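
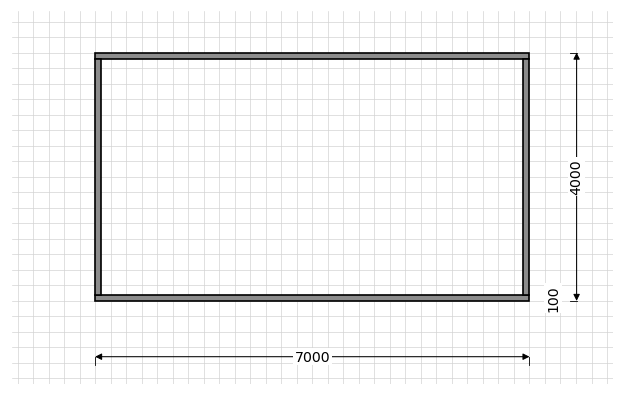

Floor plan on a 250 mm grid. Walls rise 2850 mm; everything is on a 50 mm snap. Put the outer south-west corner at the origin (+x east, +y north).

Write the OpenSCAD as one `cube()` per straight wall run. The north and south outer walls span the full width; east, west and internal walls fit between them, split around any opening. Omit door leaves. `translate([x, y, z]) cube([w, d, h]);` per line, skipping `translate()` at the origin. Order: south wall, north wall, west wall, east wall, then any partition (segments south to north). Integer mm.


cube([7000, 100, 2850]);
translate([0, 3900, 0]) cube([7000, 100, 2850]);
translate([0, 100, 0]) cube([100, 3800, 2850]);
translate([6900, 100, 0]) cube([100, 3800, 2850]);


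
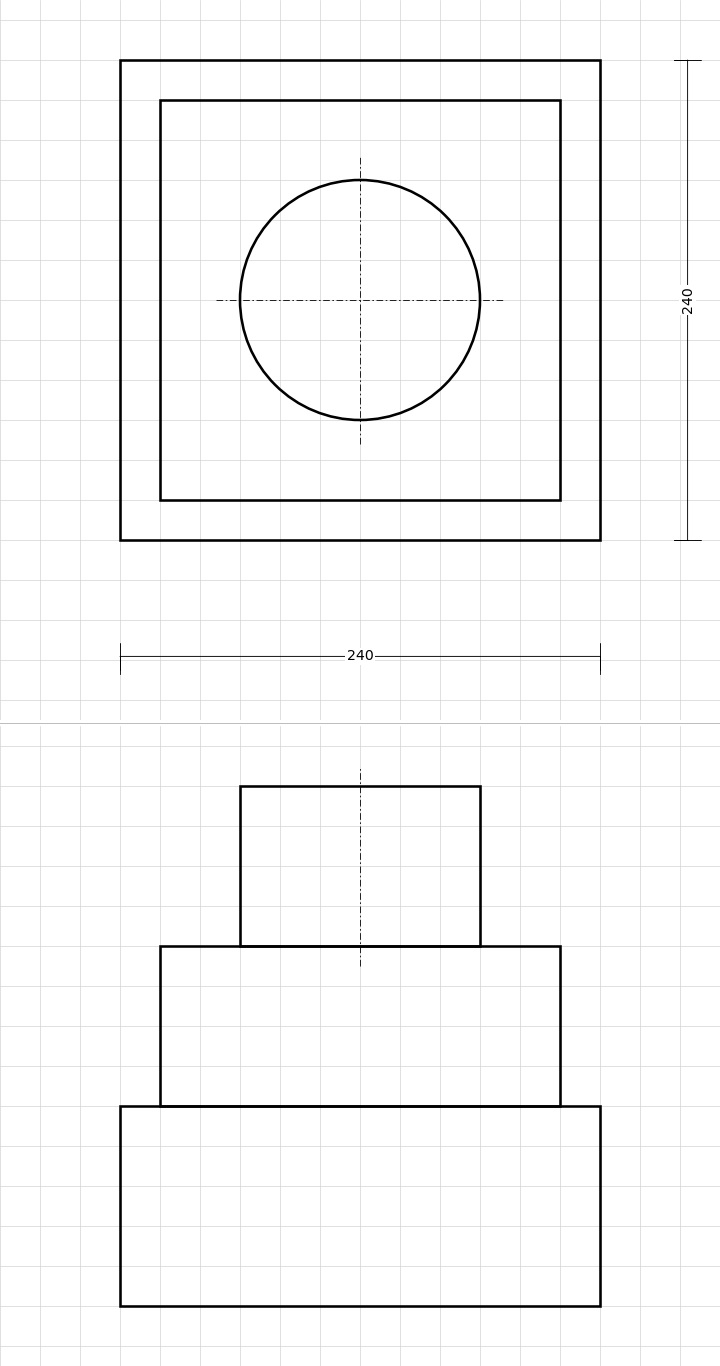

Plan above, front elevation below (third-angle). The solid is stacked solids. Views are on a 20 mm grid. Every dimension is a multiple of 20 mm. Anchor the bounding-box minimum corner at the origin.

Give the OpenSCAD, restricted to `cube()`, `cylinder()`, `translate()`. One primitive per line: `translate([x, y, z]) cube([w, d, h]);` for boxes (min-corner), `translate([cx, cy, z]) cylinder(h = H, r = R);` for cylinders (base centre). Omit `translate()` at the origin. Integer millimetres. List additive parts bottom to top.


cube([240, 240, 100]);
translate([20, 20, 100]) cube([200, 200, 80]);
translate([120, 120, 180]) cylinder(h = 80, r = 60);


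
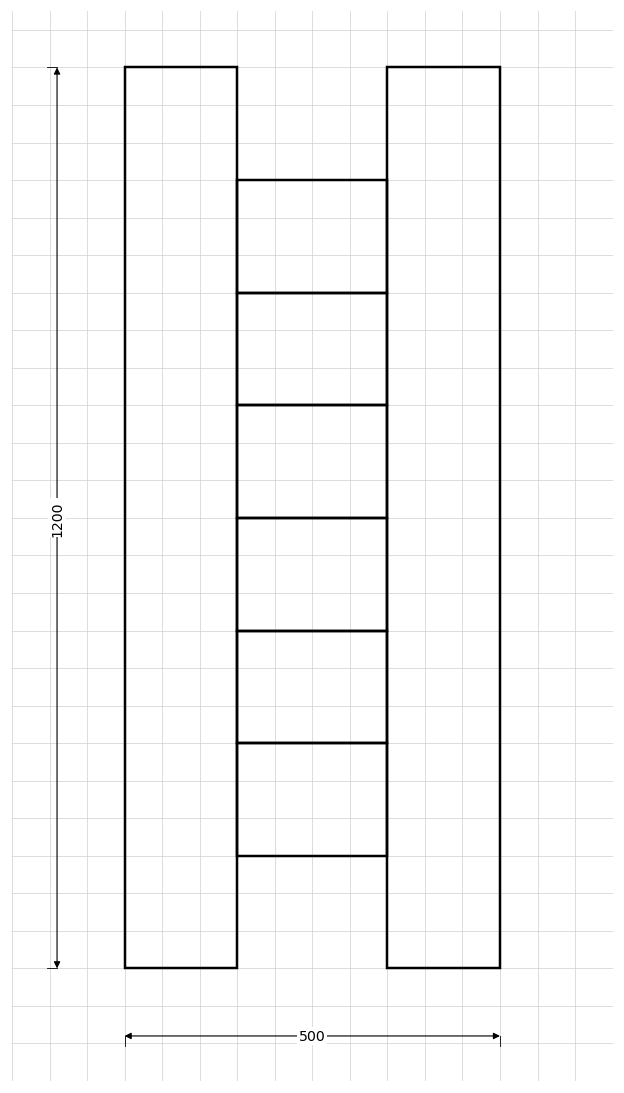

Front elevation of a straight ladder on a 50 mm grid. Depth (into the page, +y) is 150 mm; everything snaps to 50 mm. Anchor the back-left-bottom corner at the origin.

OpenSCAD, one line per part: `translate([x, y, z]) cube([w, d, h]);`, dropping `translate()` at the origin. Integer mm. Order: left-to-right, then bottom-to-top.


cube([150, 150, 1200]);
translate([150, 0, 150]) cube([200, 150, 150]);
translate([150, 0, 300]) cube([200, 150, 150]);
translate([150, 0, 450]) cube([200, 150, 150]);
translate([150, 0, 600]) cube([200, 150, 150]);
translate([150, 0, 750]) cube([200, 150, 150]);
translate([150, 0, 900]) cube([200, 150, 150]);
translate([350, 0, 0]) cube([150, 150, 1200]);


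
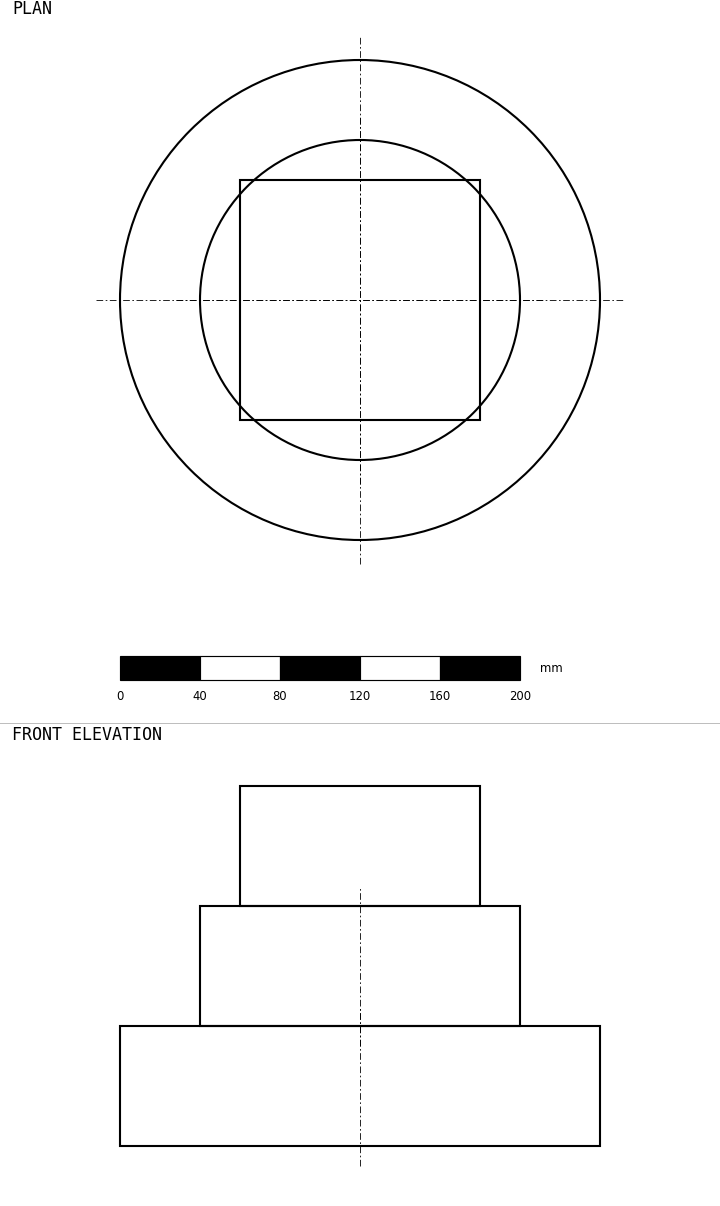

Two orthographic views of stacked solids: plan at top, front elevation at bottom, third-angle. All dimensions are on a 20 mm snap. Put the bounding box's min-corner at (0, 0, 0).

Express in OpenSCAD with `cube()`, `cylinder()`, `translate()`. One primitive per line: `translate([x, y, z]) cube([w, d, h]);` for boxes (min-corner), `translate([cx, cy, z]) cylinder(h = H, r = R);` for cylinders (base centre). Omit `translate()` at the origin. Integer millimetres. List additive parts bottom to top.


translate([120, 120, 0]) cylinder(h = 60, r = 120);
translate([120, 120, 60]) cylinder(h = 60, r = 80);
translate([60, 60, 120]) cube([120, 120, 60]);


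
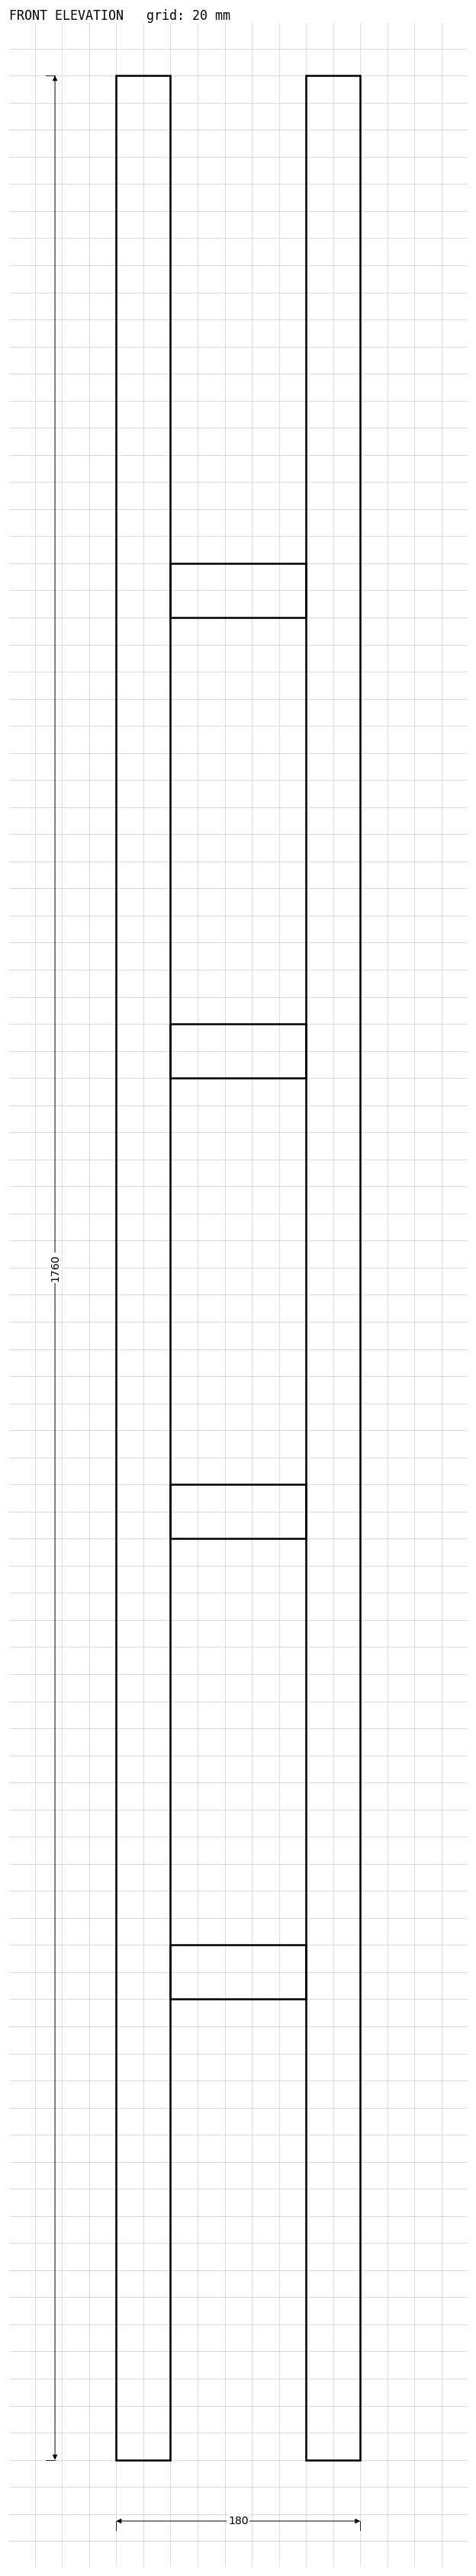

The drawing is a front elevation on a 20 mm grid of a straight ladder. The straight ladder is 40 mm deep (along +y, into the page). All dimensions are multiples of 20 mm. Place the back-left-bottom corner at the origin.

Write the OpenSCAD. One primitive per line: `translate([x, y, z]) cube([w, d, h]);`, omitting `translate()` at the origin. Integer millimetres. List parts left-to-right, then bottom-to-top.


cube([40, 40, 1760]);
translate([40, 0, 340]) cube([100, 40, 40]);
translate([40, 0, 680]) cube([100, 40, 40]);
translate([40, 0, 1020]) cube([100, 40, 40]);
translate([40, 0, 1360]) cube([100, 40, 40]);
translate([140, 0, 0]) cube([40, 40, 1760]);


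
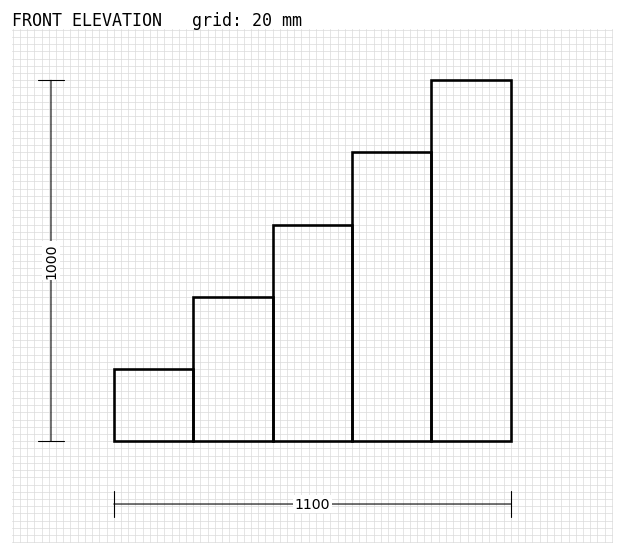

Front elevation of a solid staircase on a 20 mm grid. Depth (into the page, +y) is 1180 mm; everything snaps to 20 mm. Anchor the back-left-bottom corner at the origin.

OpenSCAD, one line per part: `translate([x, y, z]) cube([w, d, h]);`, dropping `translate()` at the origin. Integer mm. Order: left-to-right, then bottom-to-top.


cube([220, 1180, 200]);
translate([220, 0, 0]) cube([220, 1180, 400]);
translate([440, 0, 0]) cube([220, 1180, 600]);
translate([660, 0, 0]) cube([220, 1180, 800]);
translate([880, 0, 0]) cube([220, 1180, 1000]);


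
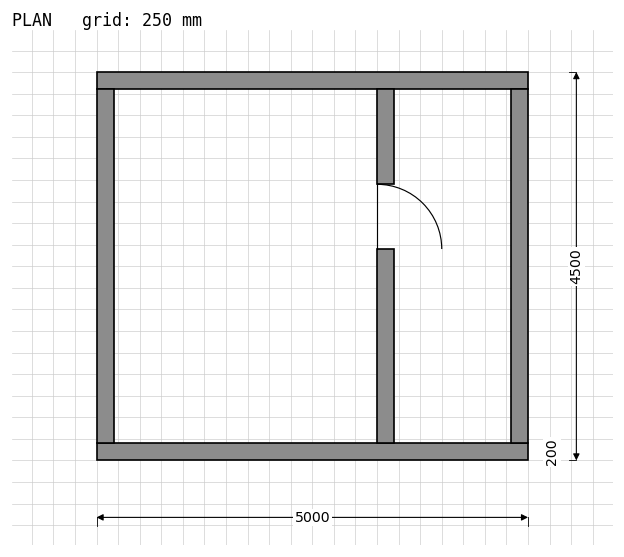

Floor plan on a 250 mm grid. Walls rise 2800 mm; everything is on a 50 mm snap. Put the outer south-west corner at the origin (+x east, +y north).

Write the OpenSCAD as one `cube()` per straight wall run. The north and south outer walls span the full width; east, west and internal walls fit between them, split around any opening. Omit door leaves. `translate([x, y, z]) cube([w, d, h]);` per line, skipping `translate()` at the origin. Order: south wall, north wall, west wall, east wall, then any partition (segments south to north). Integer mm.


cube([5000, 200, 2800]);
translate([0, 4300, 0]) cube([5000, 200, 2800]);
translate([0, 200, 0]) cube([200, 4100, 2800]);
translate([4800, 200, 0]) cube([200, 4100, 2800]);
translate([3250, 200, 0]) cube([200, 2250, 2800]);
translate([3250, 3200, 0]) cube([200, 1100, 2800]);


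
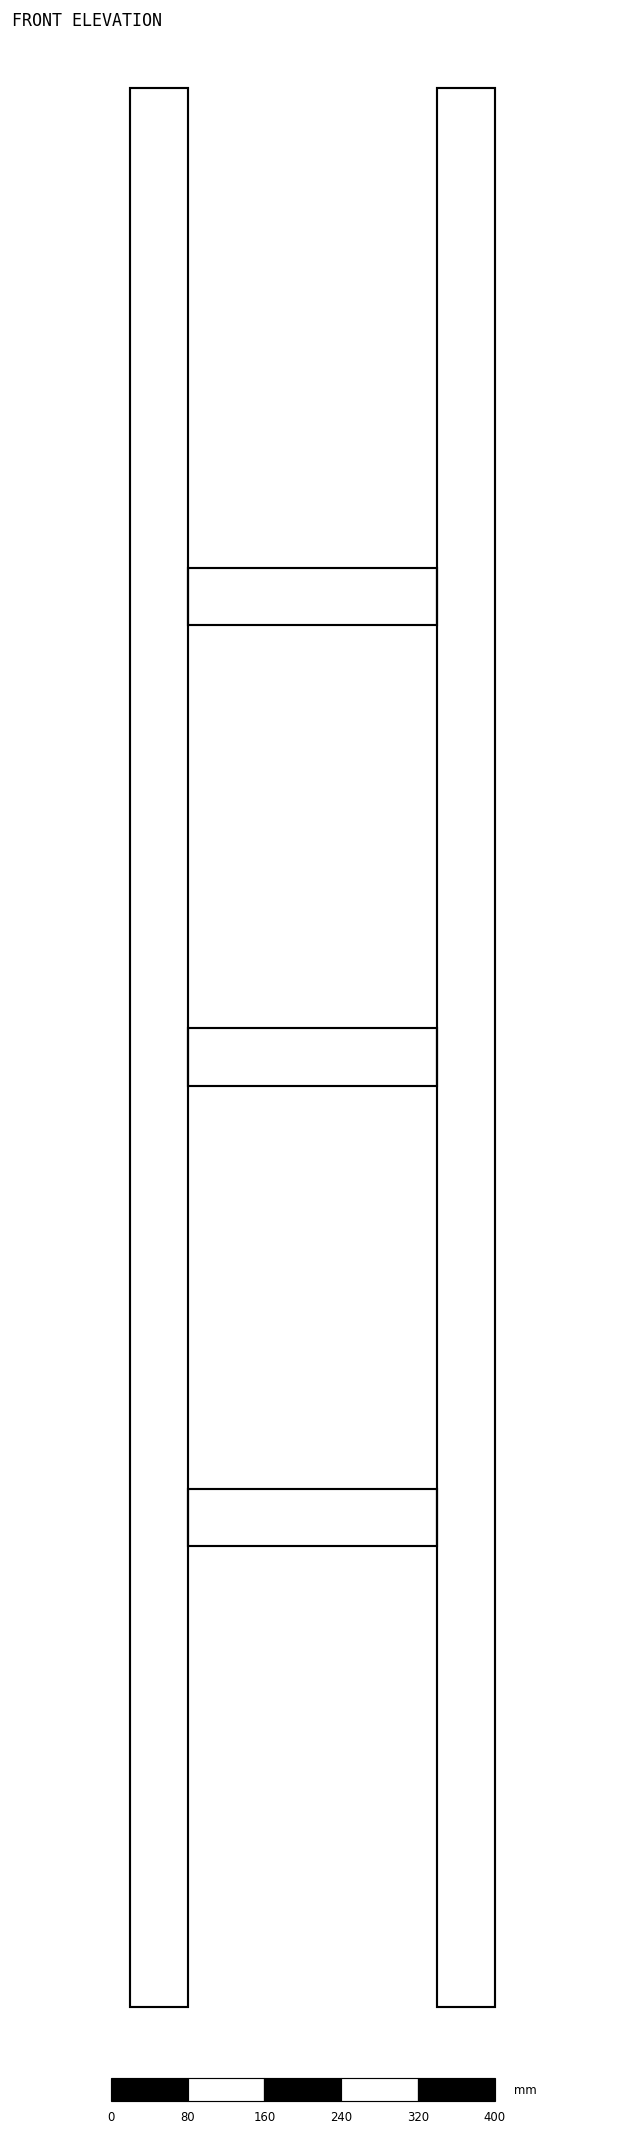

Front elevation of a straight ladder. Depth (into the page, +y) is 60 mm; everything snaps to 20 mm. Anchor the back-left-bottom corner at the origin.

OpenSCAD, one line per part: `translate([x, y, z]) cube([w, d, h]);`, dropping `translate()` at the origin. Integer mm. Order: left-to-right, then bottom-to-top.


cube([60, 60, 2000]);
translate([60, 0, 480]) cube([260, 60, 60]);
translate([60, 0, 960]) cube([260, 60, 60]);
translate([60, 0, 1440]) cube([260, 60, 60]);
translate([320, 0, 0]) cube([60, 60, 2000]);


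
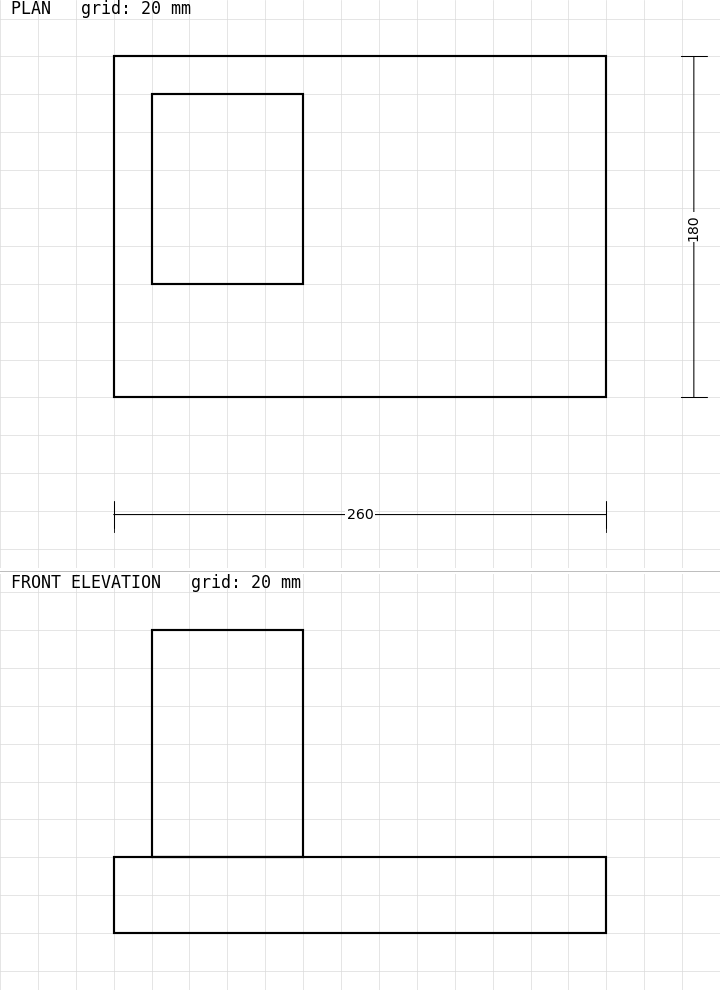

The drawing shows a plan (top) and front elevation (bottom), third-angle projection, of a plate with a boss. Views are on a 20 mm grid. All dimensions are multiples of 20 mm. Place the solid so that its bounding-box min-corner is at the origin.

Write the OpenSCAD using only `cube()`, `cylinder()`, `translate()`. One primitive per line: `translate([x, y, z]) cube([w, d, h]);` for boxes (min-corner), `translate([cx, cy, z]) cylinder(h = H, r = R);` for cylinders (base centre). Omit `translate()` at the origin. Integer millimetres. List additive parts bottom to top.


cube([260, 180, 40]);
translate([20, 60, 40]) cube([80, 100, 120]);


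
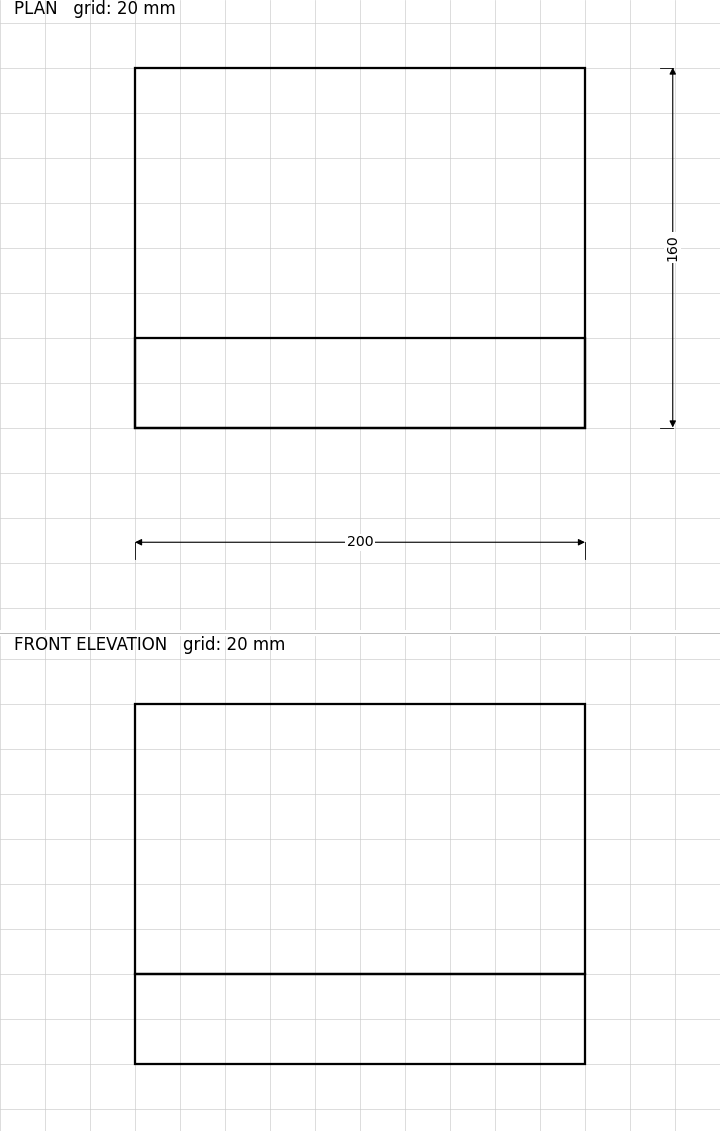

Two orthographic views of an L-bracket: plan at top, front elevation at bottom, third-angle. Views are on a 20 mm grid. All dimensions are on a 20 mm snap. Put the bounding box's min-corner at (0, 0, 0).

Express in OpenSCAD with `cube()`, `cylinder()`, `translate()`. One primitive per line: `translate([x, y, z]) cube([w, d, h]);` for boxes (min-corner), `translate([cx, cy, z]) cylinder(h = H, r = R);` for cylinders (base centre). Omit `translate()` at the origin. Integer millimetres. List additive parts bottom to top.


cube([200, 160, 40]);
translate([0, 0, 40]) cube([200, 40, 120]);


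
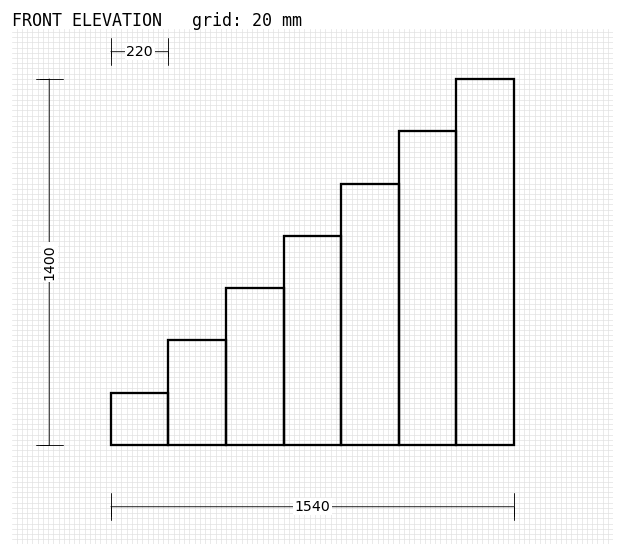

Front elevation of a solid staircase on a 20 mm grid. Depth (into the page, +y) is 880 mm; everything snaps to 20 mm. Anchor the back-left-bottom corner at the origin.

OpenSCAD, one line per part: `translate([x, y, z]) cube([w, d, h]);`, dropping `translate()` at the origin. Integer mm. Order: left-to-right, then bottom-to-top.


cube([220, 880, 200]);
translate([220, 0, 0]) cube([220, 880, 400]);
translate([440, 0, 0]) cube([220, 880, 600]);
translate([660, 0, 0]) cube([220, 880, 800]);
translate([880, 0, 0]) cube([220, 880, 1000]);
translate([1100, 0, 0]) cube([220, 880, 1200]);
translate([1320, 0, 0]) cube([220, 880, 1400]);


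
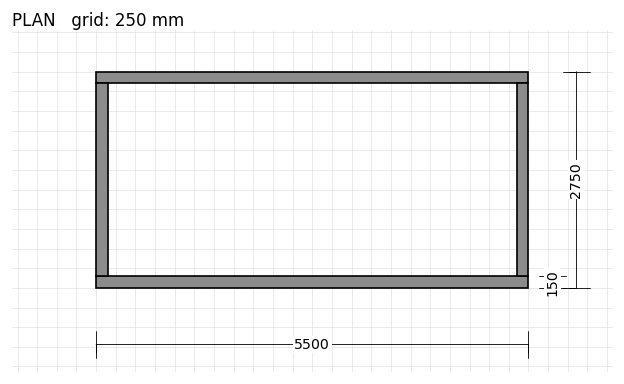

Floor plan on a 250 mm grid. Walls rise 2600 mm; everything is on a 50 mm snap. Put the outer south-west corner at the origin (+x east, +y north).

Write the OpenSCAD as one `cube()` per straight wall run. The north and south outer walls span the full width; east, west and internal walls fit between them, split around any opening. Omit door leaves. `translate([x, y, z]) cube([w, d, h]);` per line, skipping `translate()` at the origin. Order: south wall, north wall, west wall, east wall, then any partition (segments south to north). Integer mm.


cube([5500, 150, 2600]);
translate([0, 2600, 0]) cube([5500, 150, 2600]);
translate([0, 150, 0]) cube([150, 2450, 2600]);
translate([5350, 150, 0]) cube([150, 2450, 2600]);


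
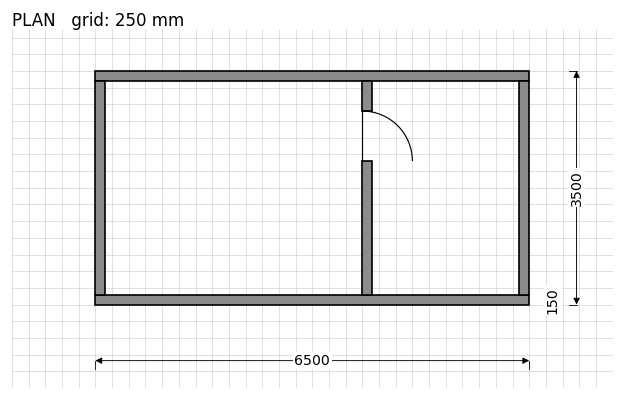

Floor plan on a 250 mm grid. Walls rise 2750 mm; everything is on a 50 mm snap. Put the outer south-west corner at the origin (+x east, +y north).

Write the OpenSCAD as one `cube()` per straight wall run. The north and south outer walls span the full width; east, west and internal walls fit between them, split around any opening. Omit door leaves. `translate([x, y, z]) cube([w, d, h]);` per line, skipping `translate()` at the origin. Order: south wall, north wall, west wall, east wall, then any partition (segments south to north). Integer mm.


cube([6500, 150, 2750]);
translate([0, 3350, 0]) cube([6500, 150, 2750]);
translate([0, 150, 0]) cube([150, 3200, 2750]);
translate([6350, 150, 0]) cube([150, 3200, 2750]);
translate([4000, 150, 0]) cube([150, 2000, 2750]);
translate([4000, 2900, 0]) cube([150, 450, 2750]);


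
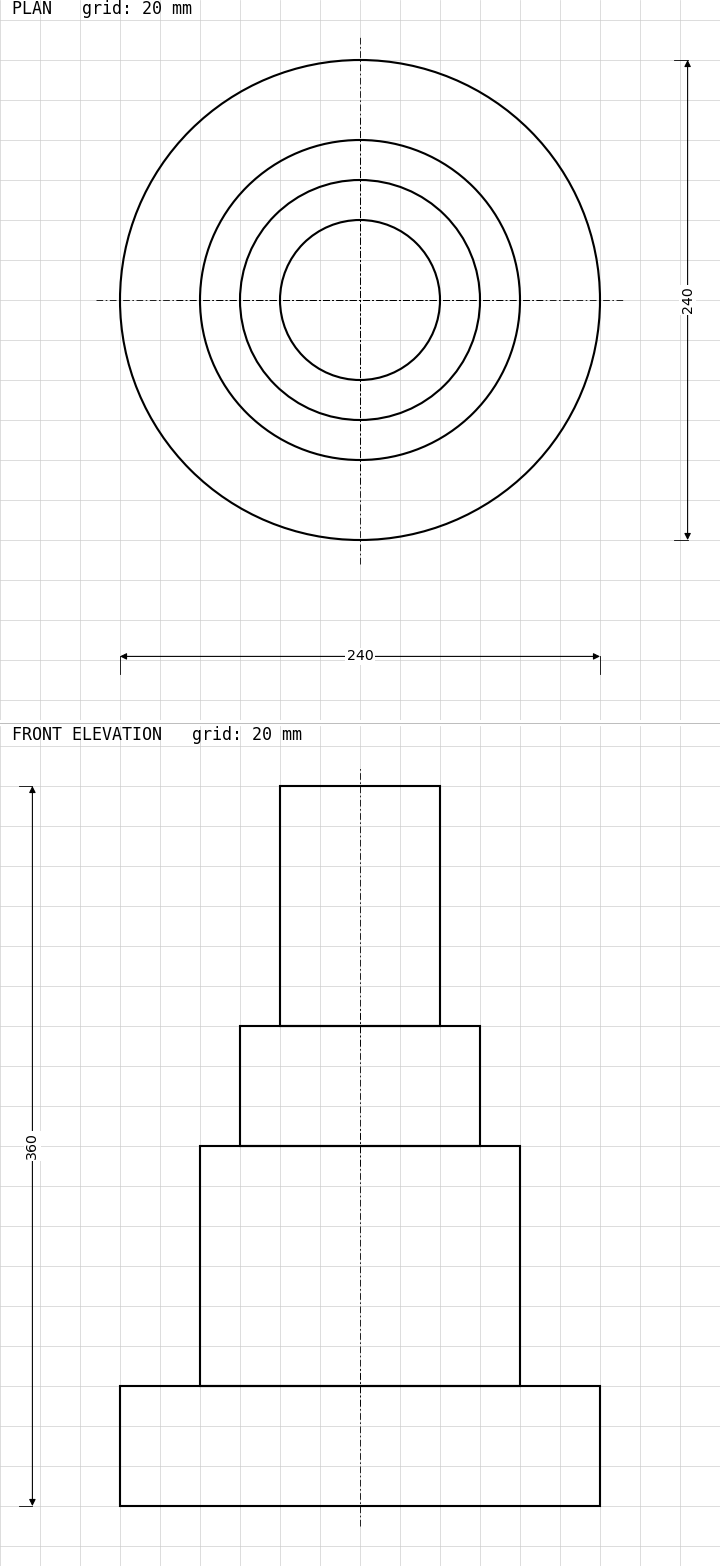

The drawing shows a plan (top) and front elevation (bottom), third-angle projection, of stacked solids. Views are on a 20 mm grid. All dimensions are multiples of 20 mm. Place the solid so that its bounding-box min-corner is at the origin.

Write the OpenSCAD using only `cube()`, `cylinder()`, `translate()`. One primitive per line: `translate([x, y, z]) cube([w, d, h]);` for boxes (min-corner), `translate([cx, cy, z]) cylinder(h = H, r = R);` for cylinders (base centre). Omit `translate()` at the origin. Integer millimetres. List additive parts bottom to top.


translate([120, 120, 0]) cylinder(h = 60, r = 120);
translate([120, 120, 60]) cylinder(h = 120, r = 80);
translate([120, 120, 180]) cylinder(h = 60, r = 60);
translate([120, 120, 240]) cylinder(h = 120, r = 40);


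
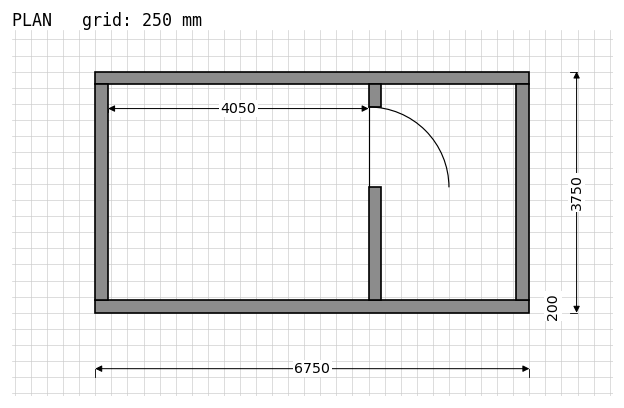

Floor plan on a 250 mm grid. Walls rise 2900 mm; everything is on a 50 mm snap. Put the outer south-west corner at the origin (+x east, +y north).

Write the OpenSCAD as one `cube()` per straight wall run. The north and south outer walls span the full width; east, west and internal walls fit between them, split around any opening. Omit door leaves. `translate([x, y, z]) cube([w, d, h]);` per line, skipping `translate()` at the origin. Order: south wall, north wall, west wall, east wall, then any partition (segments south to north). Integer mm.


cube([6750, 200, 2900]);
translate([0, 3550, 0]) cube([6750, 200, 2900]);
translate([0, 200, 0]) cube([200, 3350, 2900]);
translate([6550, 200, 0]) cube([200, 3350, 2900]);
translate([4250, 200, 0]) cube([200, 1750, 2900]);
translate([4250, 3200, 0]) cube([200, 350, 2900]);


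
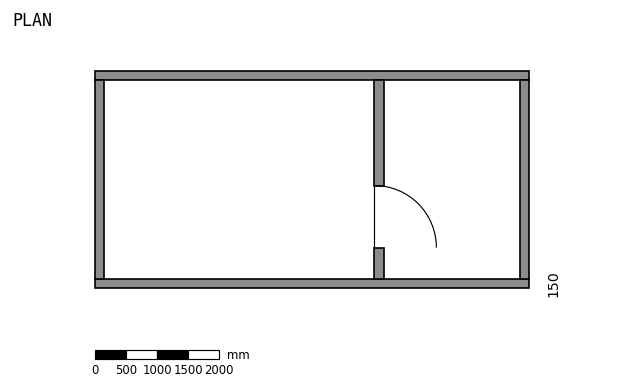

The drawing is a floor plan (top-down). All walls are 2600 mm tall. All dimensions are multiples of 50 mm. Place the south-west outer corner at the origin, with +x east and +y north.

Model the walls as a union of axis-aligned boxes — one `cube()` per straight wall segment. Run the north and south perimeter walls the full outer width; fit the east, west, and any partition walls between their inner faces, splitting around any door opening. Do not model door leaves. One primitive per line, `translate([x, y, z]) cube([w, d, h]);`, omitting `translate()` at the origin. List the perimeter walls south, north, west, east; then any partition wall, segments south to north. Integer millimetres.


cube([7000, 150, 2600]);
translate([0, 3350, 0]) cube([7000, 150, 2600]);
translate([0, 150, 0]) cube([150, 3200, 2600]);
translate([6850, 150, 0]) cube([150, 3200, 2600]);
translate([4500, 150, 0]) cube([150, 500, 2600]);
translate([4500, 1650, 0]) cube([150, 1700, 2600]);


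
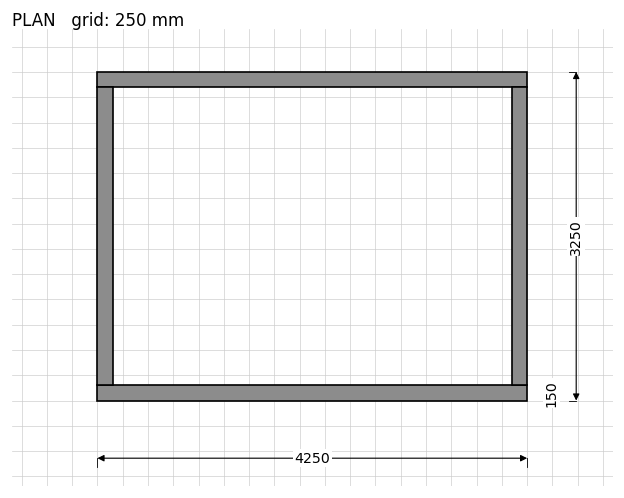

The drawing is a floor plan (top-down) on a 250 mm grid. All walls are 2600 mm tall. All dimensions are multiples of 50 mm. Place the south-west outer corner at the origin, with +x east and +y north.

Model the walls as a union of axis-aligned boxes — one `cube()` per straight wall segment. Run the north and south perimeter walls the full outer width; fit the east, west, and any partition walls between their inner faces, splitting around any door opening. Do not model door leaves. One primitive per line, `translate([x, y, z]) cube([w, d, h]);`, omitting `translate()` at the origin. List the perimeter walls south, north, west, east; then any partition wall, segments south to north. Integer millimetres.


cube([4250, 150, 2600]);
translate([0, 3100, 0]) cube([4250, 150, 2600]);
translate([0, 150, 0]) cube([150, 2950, 2600]);
translate([4100, 150, 0]) cube([150, 2950, 2600]);


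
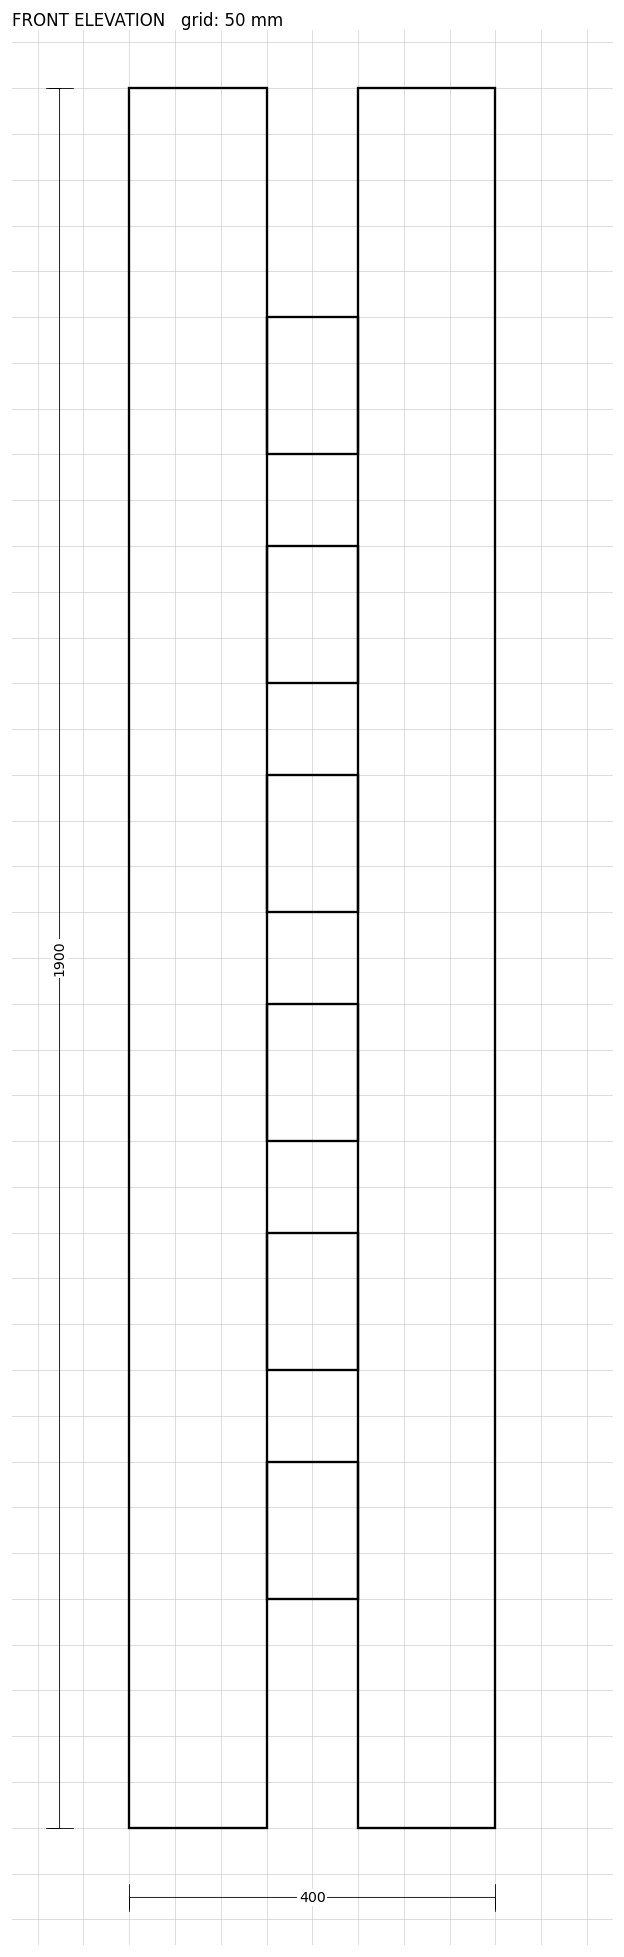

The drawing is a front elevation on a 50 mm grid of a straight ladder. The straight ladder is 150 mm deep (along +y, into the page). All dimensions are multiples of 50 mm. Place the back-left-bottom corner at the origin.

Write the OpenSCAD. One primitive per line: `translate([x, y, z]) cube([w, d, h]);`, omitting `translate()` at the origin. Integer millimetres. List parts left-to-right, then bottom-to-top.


cube([150, 150, 1900]);
translate([150, 0, 250]) cube([100, 150, 150]);
translate([150, 0, 500]) cube([100, 150, 150]);
translate([150, 0, 750]) cube([100, 150, 150]);
translate([150, 0, 1000]) cube([100, 150, 150]);
translate([150, 0, 1250]) cube([100, 150, 150]);
translate([150, 0, 1500]) cube([100, 150, 150]);
translate([250, 0, 0]) cube([150, 150, 1900]);


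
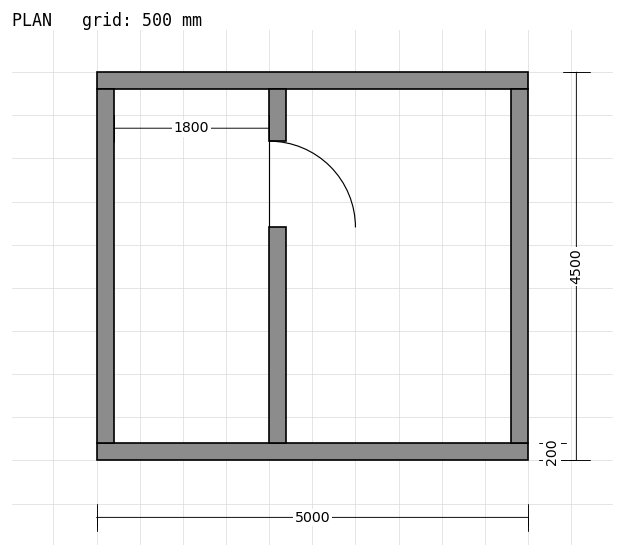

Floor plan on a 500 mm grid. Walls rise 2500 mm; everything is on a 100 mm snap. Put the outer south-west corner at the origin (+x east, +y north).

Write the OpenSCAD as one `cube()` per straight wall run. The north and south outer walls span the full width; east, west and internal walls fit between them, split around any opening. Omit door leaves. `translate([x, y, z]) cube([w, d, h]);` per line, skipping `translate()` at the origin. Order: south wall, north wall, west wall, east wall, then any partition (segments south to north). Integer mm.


cube([5000, 200, 2500]);
translate([0, 4300, 0]) cube([5000, 200, 2500]);
translate([0, 200, 0]) cube([200, 4100, 2500]);
translate([4800, 200, 0]) cube([200, 4100, 2500]);
translate([2000, 200, 0]) cube([200, 2500, 2500]);
translate([2000, 3700, 0]) cube([200, 600, 2500]);


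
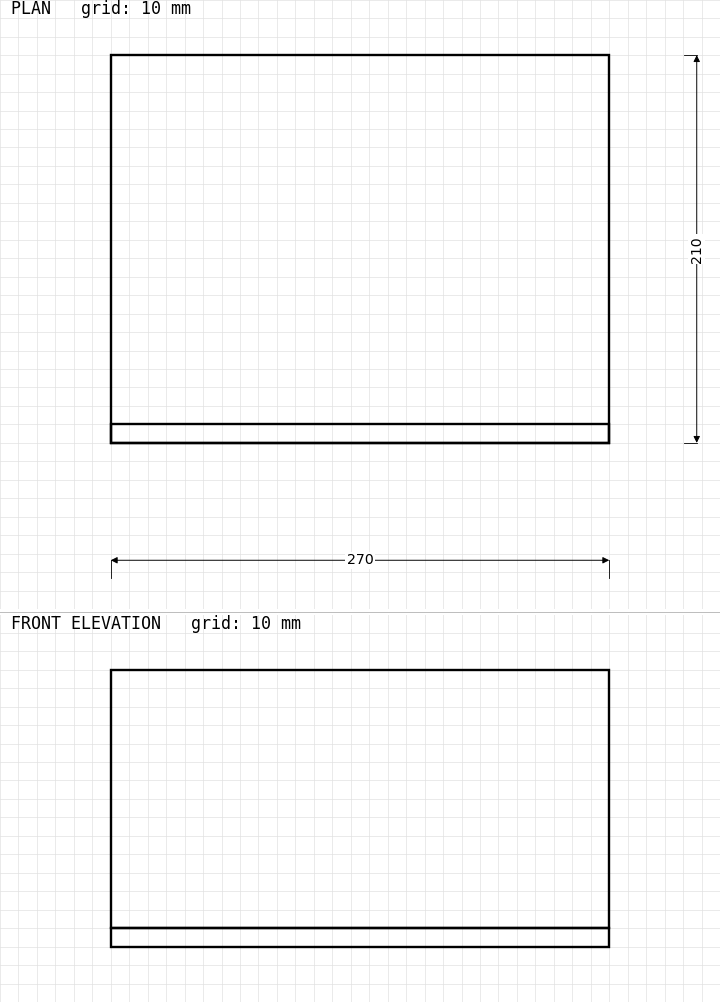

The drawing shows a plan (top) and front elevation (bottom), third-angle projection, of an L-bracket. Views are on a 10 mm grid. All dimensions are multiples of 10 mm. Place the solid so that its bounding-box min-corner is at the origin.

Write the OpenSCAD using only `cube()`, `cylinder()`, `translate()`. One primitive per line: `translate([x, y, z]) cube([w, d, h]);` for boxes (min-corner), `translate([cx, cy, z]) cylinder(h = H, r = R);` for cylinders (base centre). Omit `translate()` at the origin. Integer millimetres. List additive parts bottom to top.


cube([270, 210, 10]);
translate([0, 0, 10]) cube([270, 10, 140]);


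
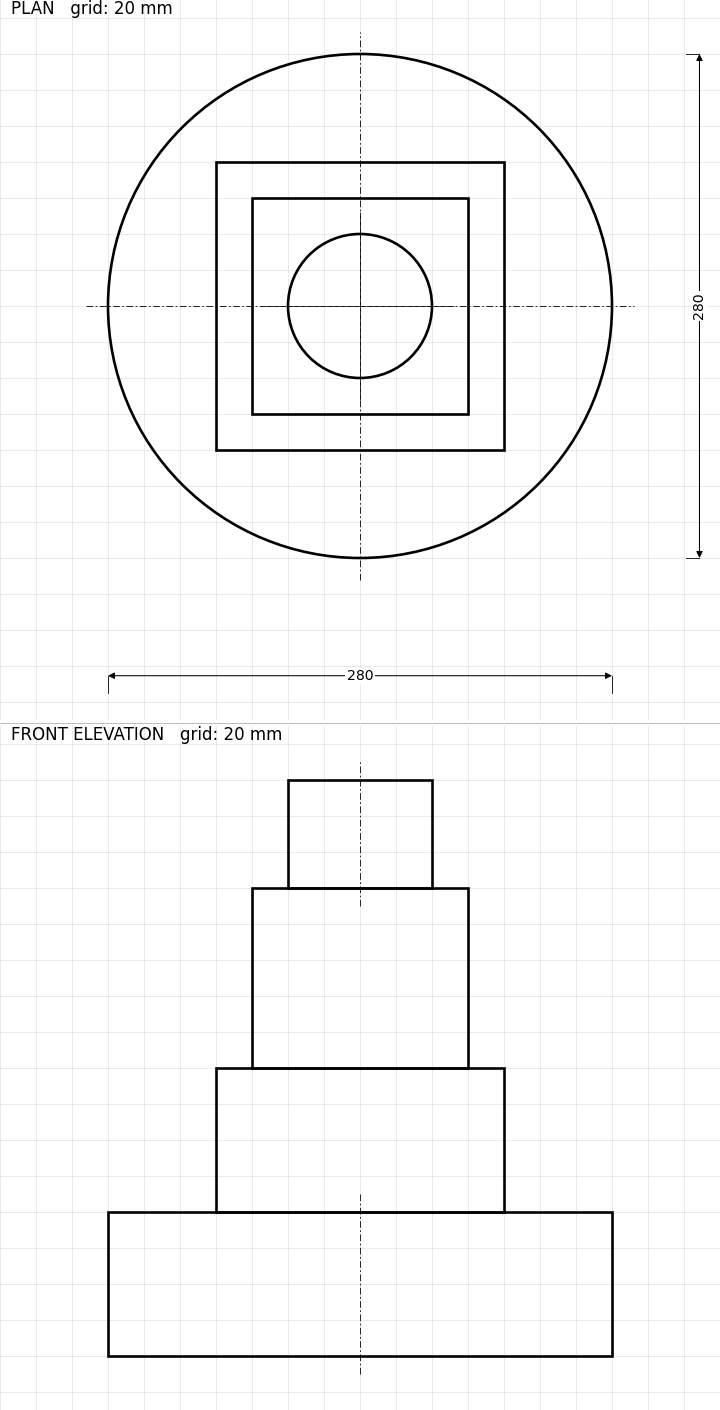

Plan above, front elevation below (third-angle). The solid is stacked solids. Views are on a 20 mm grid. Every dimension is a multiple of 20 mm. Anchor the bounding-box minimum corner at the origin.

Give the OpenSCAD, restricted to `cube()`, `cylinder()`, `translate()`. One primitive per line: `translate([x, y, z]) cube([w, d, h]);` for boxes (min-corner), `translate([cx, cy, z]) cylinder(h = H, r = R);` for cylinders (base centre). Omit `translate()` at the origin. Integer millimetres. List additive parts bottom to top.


translate([140, 140, 0]) cylinder(h = 80, r = 140);
translate([60, 60, 80]) cube([160, 160, 80]);
translate([80, 80, 160]) cube([120, 120, 100]);
translate([140, 140, 260]) cylinder(h = 60, r = 40);


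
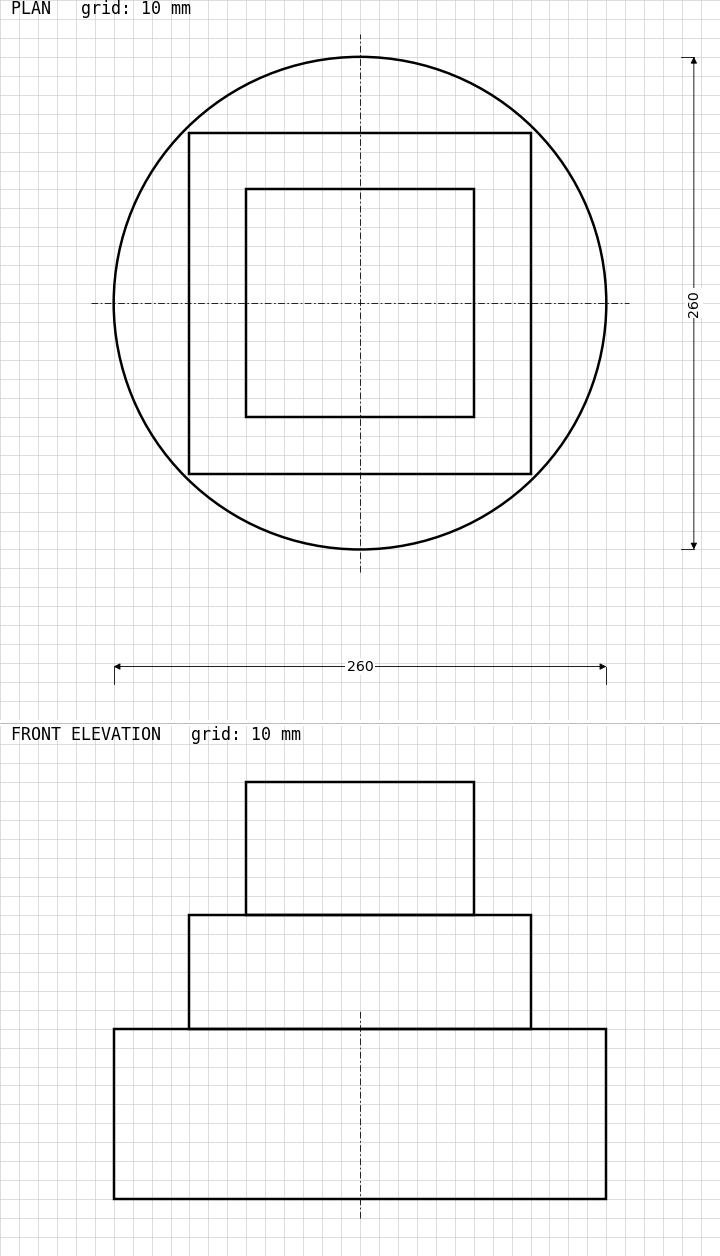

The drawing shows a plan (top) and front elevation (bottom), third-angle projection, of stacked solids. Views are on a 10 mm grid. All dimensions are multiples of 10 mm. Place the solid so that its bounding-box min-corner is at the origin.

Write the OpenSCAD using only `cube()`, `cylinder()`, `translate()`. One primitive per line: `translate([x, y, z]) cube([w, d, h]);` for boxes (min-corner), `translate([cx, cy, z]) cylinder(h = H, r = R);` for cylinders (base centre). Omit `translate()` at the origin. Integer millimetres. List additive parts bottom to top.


translate([130, 130, 0]) cylinder(h = 90, r = 130);
translate([40, 40, 90]) cube([180, 180, 60]);
translate([70, 70, 150]) cube([120, 120, 70]);


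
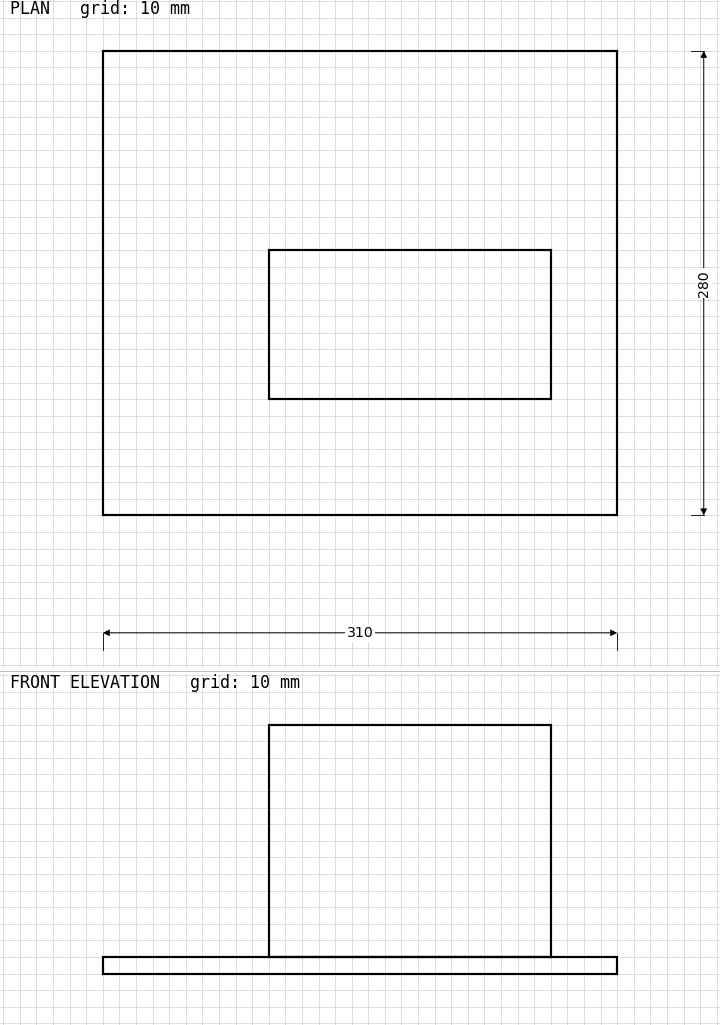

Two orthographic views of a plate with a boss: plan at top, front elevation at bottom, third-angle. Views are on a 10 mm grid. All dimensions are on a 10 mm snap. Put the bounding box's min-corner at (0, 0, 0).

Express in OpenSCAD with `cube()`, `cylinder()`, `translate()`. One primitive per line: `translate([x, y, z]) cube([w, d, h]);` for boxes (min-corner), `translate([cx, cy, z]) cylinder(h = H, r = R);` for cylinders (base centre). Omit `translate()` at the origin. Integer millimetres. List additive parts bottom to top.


cube([310, 280, 10]);
translate([100, 70, 10]) cube([170, 90, 140]);


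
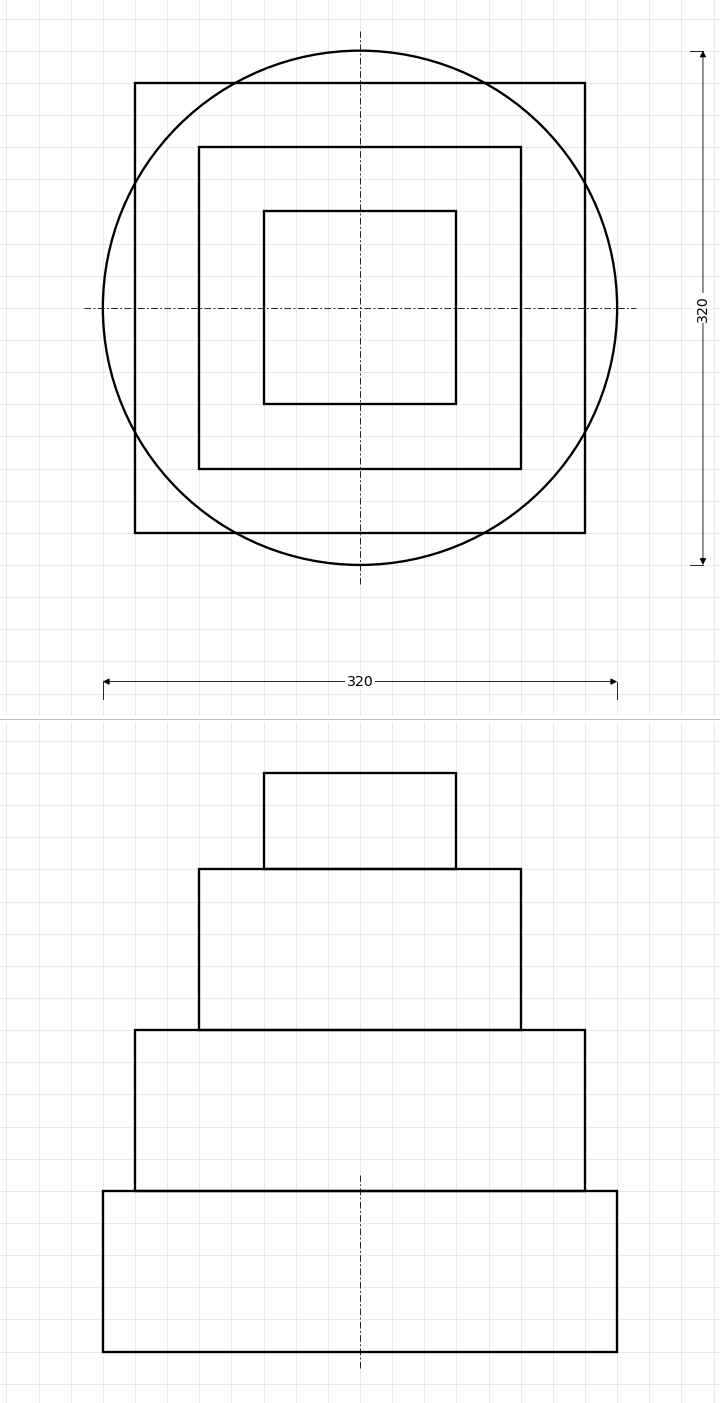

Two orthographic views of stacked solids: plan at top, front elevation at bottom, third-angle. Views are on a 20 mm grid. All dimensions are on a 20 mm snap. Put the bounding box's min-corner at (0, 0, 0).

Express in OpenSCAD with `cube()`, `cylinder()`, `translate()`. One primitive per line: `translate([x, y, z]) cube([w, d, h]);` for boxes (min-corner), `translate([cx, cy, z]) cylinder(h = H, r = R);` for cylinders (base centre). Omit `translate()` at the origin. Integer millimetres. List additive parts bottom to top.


translate([160, 160, 0]) cylinder(h = 100, r = 160);
translate([20, 20, 100]) cube([280, 280, 100]);
translate([60, 60, 200]) cube([200, 200, 100]);
translate([100, 100, 300]) cube([120, 120, 60]);


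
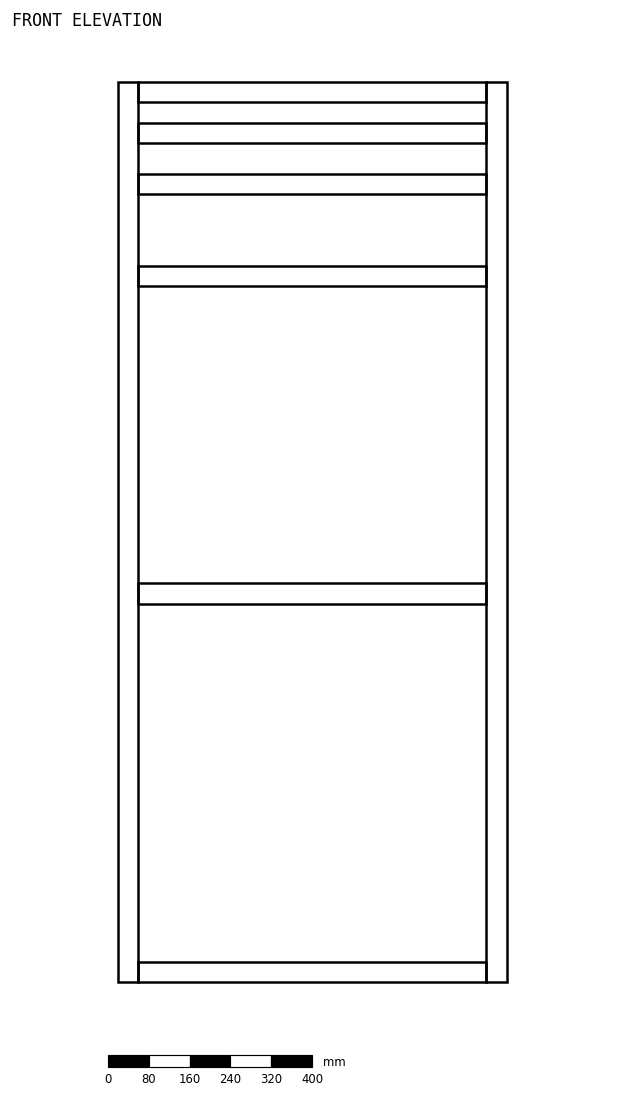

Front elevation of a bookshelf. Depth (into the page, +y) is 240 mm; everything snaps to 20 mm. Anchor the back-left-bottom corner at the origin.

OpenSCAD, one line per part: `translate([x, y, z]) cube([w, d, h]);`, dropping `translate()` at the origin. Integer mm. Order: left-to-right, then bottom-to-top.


cube([40, 240, 1760]);
translate([40, 0, 0]) cube([680, 240, 40]);
translate([40, 0, 740]) cube([680, 240, 40]);
translate([40, 0, 1360]) cube([680, 240, 40]);
translate([40, 0, 1540]) cube([680, 240, 40]);
translate([40, 0, 1640]) cube([680, 240, 40]);
translate([40, 0, 1720]) cube([680, 240, 40]);
translate([720, 0, 0]) cube([40, 240, 1760]);


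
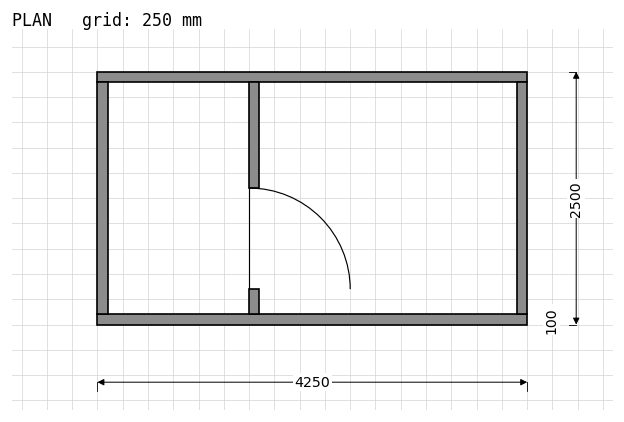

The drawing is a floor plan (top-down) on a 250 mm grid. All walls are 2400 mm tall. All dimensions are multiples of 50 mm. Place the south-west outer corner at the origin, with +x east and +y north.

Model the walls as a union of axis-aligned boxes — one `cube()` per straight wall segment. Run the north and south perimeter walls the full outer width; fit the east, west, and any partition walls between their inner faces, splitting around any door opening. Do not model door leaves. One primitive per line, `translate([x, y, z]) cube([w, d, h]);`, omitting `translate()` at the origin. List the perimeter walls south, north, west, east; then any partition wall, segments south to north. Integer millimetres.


cube([4250, 100, 2400]);
translate([0, 2400, 0]) cube([4250, 100, 2400]);
translate([0, 100, 0]) cube([100, 2300, 2400]);
translate([4150, 100, 0]) cube([100, 2300, 2400]);
translate([1500, 100, 0]) cube([100, 250, 2400]);
translate([1500, 1350, 0]) cube([100, 1050, 2400]);


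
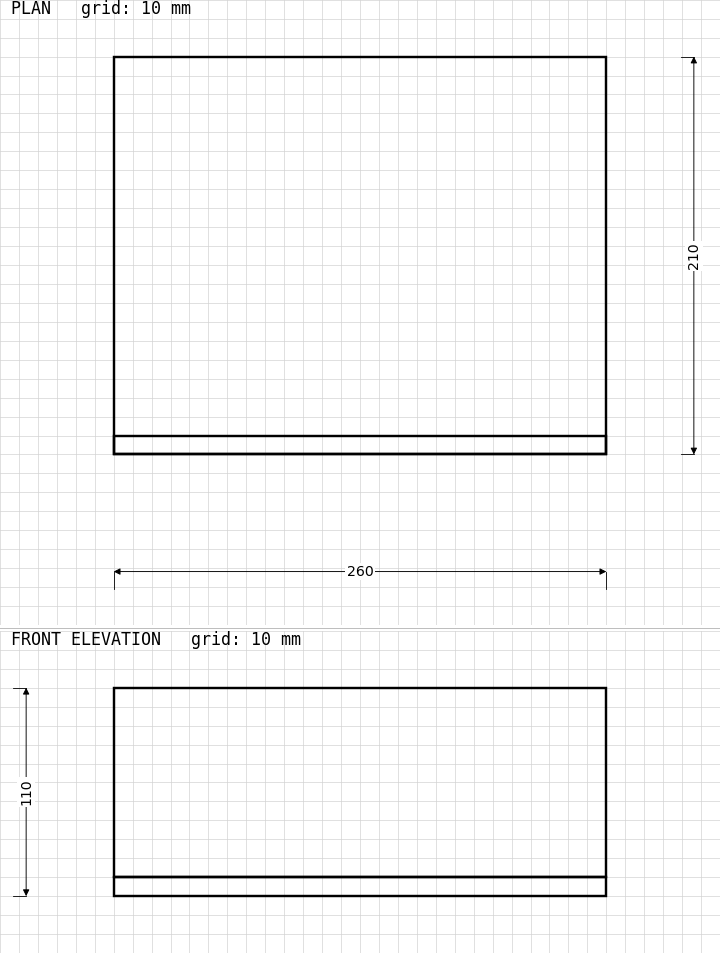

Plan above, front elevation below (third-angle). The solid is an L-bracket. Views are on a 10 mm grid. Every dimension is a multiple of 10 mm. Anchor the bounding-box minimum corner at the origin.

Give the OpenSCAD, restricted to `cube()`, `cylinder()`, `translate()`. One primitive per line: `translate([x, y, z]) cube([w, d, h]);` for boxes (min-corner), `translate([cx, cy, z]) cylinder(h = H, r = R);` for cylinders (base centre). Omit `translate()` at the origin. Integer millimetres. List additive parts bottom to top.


cube([260, 210, 10]);
translate([0, 0, 10]) cube([260, 10, 100]);


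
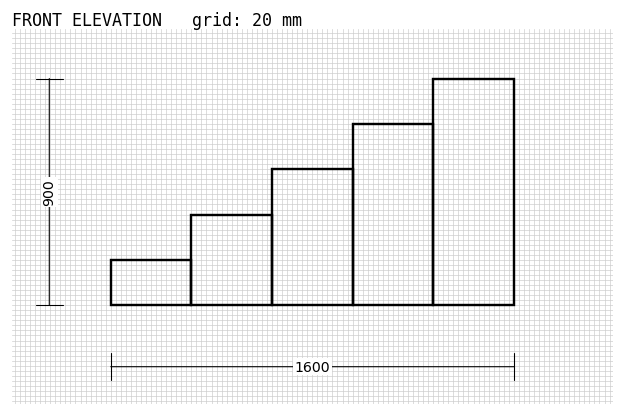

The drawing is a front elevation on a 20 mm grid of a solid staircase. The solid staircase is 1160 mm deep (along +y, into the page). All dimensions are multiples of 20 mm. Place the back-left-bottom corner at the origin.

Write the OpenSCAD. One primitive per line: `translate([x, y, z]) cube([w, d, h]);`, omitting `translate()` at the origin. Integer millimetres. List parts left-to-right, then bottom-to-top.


cube([320, 1160, 180]);
translate([320, 0, 0]) cube([320, 1160, 360]);
translate([640, 0, 0]) cube([320, 1160, 540]);
translate([960, 0, 0]) cube([320, 1160, 720]);
translate([1280, 0, 0]) cube([320, 1160, 900]);


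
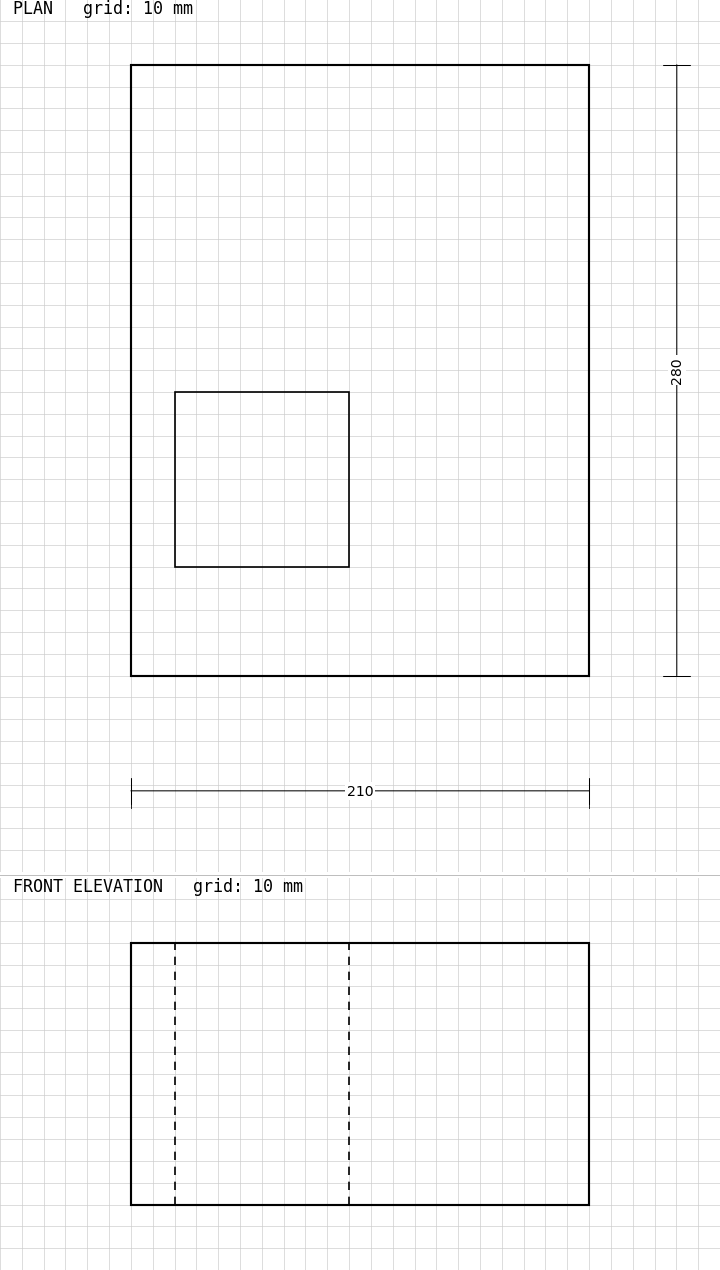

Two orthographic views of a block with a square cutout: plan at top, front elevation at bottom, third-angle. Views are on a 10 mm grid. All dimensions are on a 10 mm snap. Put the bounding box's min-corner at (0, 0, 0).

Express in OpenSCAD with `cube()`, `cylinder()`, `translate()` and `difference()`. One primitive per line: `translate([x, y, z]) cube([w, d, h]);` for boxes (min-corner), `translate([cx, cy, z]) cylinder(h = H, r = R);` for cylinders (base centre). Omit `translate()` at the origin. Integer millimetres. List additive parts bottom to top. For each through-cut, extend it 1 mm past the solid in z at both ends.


difference() {
  cube([210, 280, 120]);
  translate([20, 50, -1]) cube([80, 80, 122]);
}


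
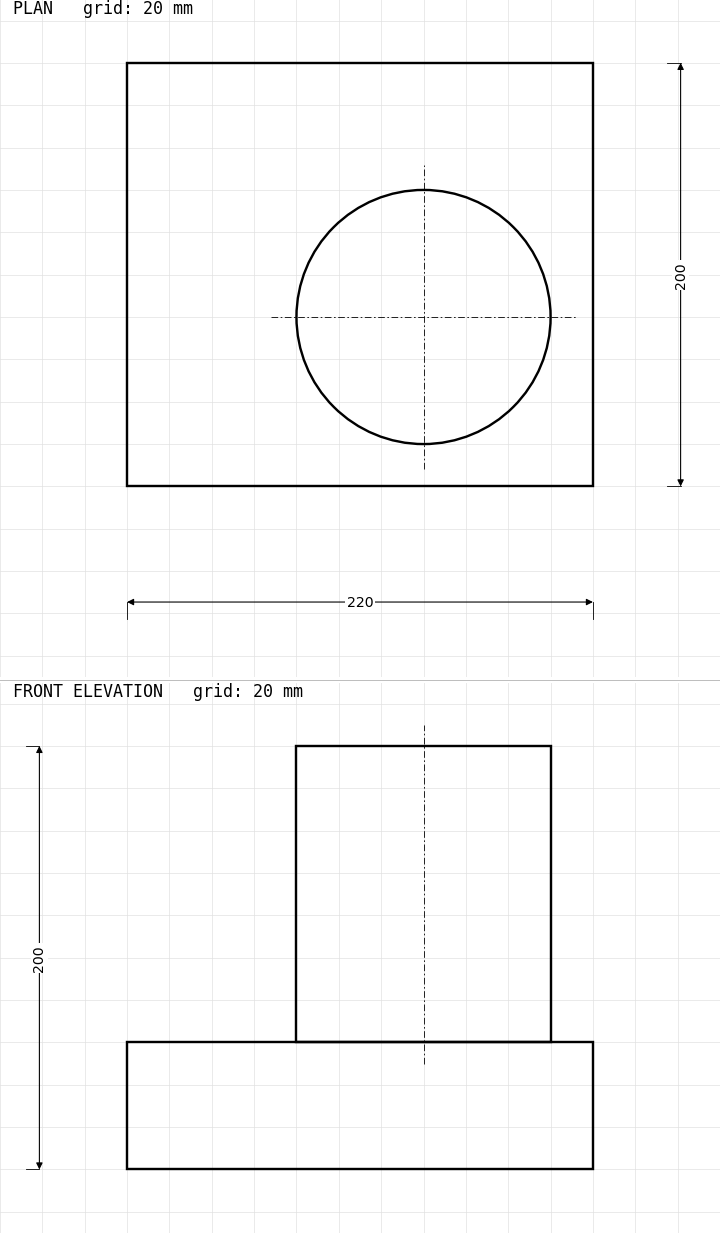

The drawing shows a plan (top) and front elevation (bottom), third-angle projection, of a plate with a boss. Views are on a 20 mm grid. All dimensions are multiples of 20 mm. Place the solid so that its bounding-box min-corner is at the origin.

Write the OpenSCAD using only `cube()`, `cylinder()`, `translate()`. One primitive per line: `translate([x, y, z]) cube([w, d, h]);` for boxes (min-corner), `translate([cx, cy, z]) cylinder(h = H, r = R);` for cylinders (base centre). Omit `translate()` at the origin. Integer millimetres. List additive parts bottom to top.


cube([220, 200, 60]);
translate([140, 80, 60]) cylinder(h = 140, r = 60);


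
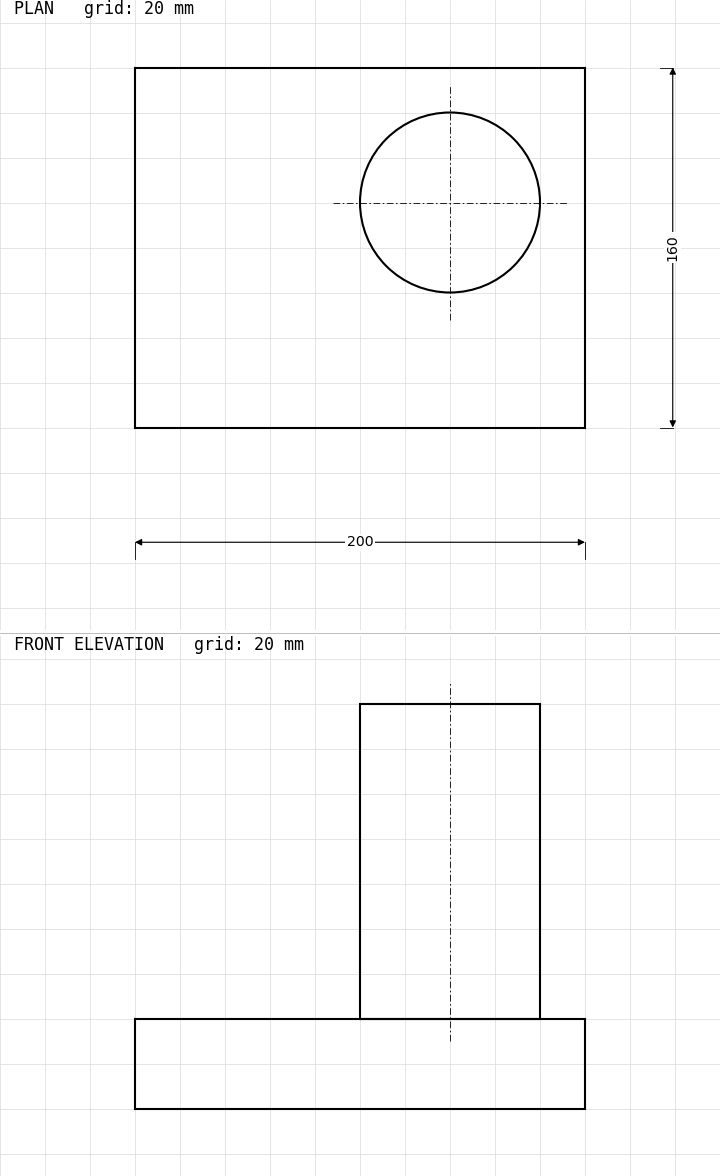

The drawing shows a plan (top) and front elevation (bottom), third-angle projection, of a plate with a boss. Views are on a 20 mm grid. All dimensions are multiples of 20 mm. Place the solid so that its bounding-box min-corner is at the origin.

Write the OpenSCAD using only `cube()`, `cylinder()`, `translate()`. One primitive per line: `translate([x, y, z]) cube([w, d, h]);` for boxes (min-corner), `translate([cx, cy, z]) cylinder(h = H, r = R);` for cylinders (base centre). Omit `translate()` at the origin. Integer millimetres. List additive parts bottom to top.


cube([200, 160, 40]);
translate([140, 100, 40]) cylinder(h = 140, r = 40);


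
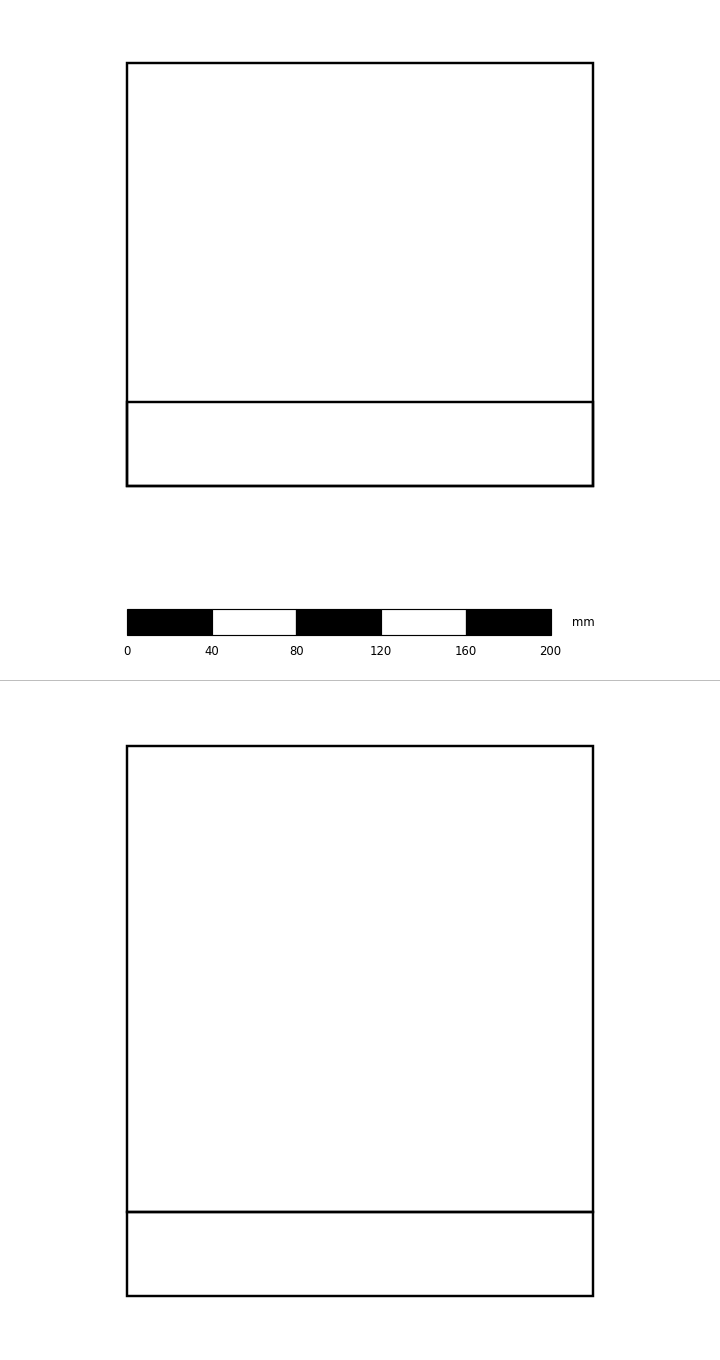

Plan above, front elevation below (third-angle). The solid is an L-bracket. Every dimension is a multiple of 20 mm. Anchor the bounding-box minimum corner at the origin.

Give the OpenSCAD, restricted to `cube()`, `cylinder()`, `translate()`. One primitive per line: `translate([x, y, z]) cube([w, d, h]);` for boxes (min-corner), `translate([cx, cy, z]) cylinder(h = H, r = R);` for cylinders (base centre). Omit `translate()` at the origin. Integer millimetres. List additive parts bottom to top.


cube([220, 200, 40]);
translate([0, 0, 40]) cube([220, 40, 220]);


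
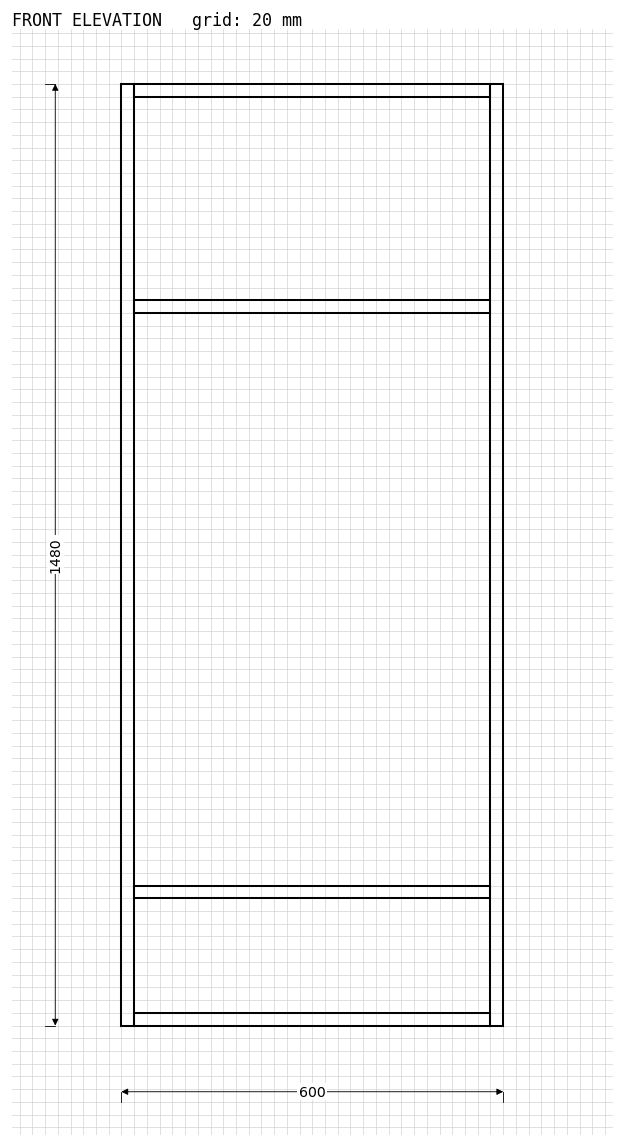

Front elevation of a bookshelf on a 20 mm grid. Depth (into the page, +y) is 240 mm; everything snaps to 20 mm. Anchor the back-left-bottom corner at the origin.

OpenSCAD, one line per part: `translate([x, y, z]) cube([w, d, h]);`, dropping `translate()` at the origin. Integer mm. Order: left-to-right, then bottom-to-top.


cube([20, 240, 1480]);
translate([20, 0, 0]) cube([560, 240, 20]);
translate([20, 0, 200]) cube([560, 240, 20]);
translate([20, 0, 1120]) cube([560, 240, 20]);
translate([20, 0, 1460]) cube([560, 240, 20]);
translate([580, 0, 0]) cube([20, 240, 1480]);
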